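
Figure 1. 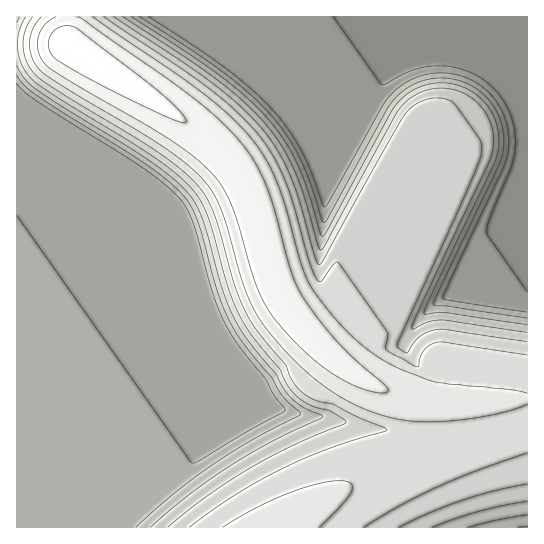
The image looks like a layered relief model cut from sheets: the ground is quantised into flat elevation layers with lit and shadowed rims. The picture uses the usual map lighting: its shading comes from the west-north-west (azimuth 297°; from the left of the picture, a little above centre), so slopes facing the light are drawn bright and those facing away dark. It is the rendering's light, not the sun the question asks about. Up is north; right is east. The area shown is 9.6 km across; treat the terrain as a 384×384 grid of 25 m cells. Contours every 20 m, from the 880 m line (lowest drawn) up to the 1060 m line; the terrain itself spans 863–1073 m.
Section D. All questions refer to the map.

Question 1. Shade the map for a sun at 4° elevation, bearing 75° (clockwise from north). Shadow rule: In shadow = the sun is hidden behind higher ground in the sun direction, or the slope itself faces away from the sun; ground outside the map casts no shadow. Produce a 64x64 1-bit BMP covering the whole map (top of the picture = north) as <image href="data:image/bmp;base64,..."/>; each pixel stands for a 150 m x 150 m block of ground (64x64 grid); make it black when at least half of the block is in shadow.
<image width="64" height="64" href="data:image/bmp;base64,Qk0+AgAAAAAAAD4AAAAoAAAAQAAAAEAAAAABAAEAAAAAAAACAAATCwAAEwsAAAIAAAAAAAAA////AAAAAAAAAAAAAAAAAAAAAAAAAAAAAAAAAAAAAAAAAAAAAAAAAAAAAAAAAAAAAAAAAAAAAAAAAAAAAAAAAAAAAAAAAAAAAAAAAAAAAAAAAAAAAAAAAAAAAAAAAAAAAAAAAAAAAAAAAAAAAAAAAAAAAAMP8AAAAAAAD//gAAAAAAAf/YAAAAAAAD/5AAAAAAAAP/IAAAAAAAB/7AAAAAAAAP/4AAAAAAAB//AAAAAAAAP/4AAAAAAAB//gAEAAAAAP/8AAAAAAAA//gAAAAAAAH/8AAAAAAAAf/wAAAAAAAD/+AAAAAAAAP/4AAAAAAAA//AAAAAAAAH/8AAAAAAAAf/wAAAAAAAB/+AIAAAAAAP/4AgAAAAAA//gDAAAAAAD/+AMAAAAAAf/wA4AAAAAB//ADgAAAAAP/8APAAAAAA//gA8AAAAAH/+AD4AAAAA//4AfgAAAAH//AB/AAAAA//4AH8AAAAH//AAP4AAAB//4AA/gAAAP//AAD/AAAD//4AAH8AAA//+AAAf4AAH//wAAA/gAA//8AAAB/AAD//AAAAD8AAP/4AAAAH4AA/+AAAAAHgAD/wAAAAAOAAP8AAAAAAAAA/gAAAAAAAAD4AAAAAAAAAPgAAAAAAAAA8AAAAAAAAADwAAAAAAAAAPAAAAAAAAAA8AAAAAAAAADgAAAAAAAAAA=="/>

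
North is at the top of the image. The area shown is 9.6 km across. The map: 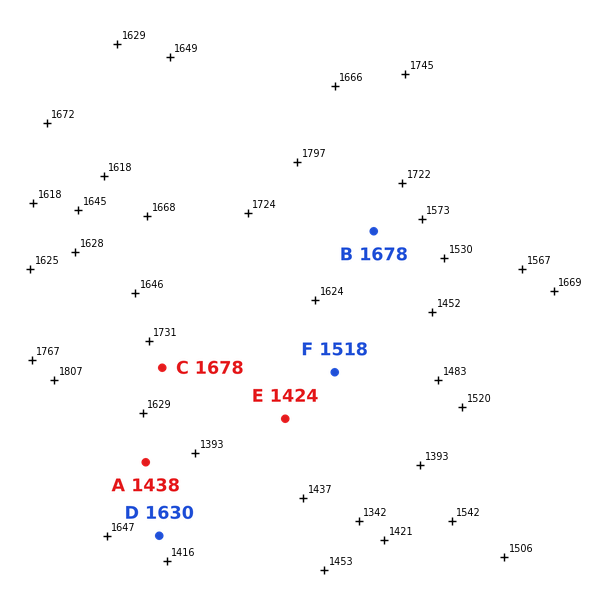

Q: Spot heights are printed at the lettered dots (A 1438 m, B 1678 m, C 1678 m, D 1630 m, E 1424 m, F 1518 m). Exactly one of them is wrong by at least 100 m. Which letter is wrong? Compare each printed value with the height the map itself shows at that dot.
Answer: D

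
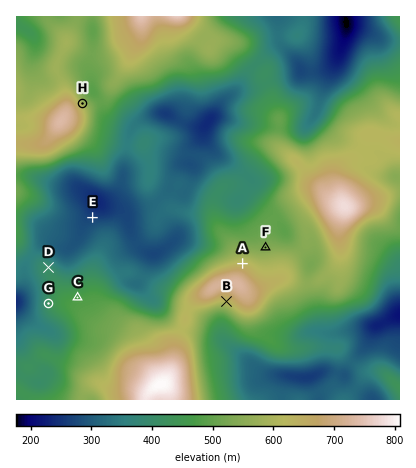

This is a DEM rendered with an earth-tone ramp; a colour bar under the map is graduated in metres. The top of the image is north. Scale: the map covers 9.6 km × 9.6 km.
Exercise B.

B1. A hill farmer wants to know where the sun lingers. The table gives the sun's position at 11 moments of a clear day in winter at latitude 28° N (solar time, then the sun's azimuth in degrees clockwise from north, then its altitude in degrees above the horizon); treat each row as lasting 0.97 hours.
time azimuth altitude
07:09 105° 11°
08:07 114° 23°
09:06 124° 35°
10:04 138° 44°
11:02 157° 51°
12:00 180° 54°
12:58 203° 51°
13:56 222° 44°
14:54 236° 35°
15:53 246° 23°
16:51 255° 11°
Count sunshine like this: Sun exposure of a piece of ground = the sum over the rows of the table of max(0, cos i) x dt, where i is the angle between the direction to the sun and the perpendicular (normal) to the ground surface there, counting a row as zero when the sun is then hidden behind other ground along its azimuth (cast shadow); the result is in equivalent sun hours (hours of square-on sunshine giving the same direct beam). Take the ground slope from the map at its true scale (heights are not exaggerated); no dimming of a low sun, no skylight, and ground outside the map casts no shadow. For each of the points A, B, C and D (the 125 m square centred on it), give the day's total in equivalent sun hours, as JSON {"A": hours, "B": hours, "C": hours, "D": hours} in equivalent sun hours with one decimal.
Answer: {"A": 4.6, "B": 7.0, "C": 5.5, "D": 5.3}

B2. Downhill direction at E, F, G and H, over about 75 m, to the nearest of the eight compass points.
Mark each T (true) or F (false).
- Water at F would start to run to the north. T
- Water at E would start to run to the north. T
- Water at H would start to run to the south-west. F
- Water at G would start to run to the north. F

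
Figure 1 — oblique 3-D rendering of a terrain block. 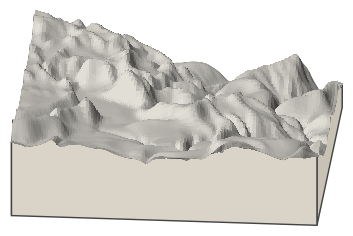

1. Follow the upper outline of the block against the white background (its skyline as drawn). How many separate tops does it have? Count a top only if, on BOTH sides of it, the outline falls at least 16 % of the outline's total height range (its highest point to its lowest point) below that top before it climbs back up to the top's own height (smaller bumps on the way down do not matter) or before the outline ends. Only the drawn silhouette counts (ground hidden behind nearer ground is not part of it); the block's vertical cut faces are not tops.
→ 2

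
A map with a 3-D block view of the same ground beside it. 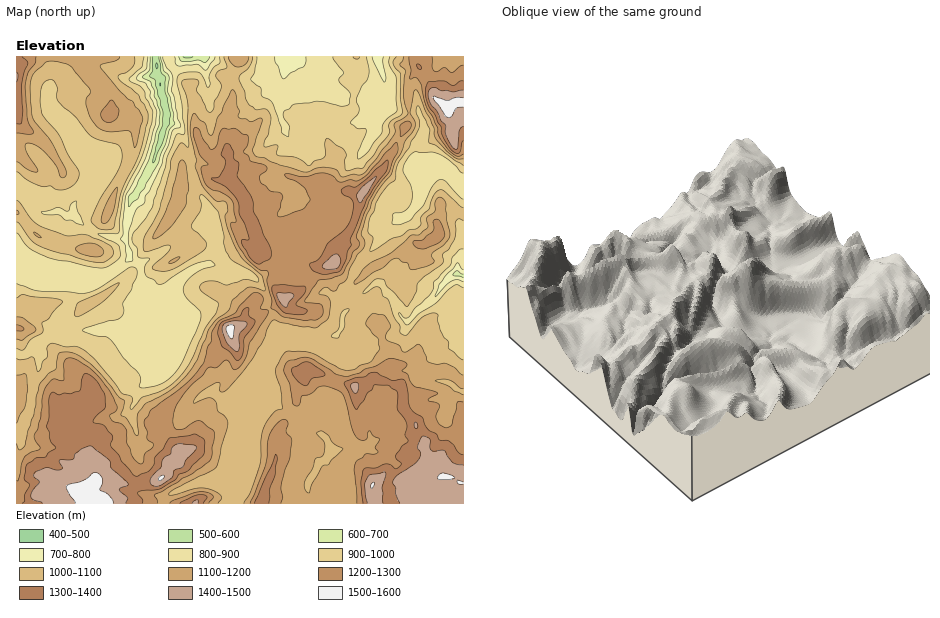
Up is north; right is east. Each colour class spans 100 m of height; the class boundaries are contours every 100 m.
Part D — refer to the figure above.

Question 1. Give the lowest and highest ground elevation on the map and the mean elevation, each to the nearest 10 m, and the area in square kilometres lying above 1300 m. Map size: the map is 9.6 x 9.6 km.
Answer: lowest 490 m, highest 1560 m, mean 1100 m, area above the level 12.6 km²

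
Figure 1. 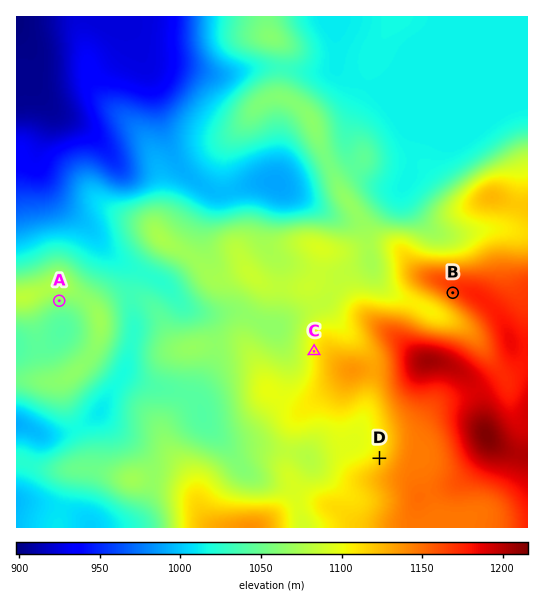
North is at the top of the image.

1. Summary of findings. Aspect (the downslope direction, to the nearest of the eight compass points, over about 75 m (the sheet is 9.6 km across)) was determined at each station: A S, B SW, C W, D NW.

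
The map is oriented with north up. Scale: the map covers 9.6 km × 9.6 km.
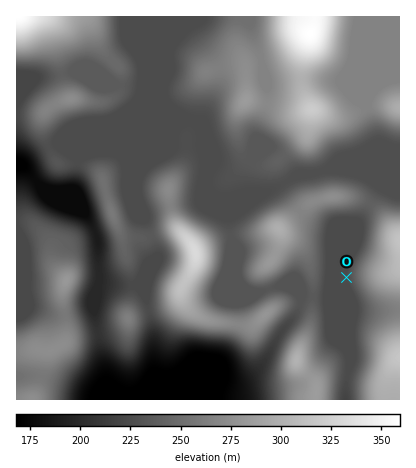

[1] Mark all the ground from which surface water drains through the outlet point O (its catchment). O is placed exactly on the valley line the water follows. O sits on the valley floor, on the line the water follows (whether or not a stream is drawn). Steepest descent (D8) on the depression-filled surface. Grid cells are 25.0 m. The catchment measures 4.199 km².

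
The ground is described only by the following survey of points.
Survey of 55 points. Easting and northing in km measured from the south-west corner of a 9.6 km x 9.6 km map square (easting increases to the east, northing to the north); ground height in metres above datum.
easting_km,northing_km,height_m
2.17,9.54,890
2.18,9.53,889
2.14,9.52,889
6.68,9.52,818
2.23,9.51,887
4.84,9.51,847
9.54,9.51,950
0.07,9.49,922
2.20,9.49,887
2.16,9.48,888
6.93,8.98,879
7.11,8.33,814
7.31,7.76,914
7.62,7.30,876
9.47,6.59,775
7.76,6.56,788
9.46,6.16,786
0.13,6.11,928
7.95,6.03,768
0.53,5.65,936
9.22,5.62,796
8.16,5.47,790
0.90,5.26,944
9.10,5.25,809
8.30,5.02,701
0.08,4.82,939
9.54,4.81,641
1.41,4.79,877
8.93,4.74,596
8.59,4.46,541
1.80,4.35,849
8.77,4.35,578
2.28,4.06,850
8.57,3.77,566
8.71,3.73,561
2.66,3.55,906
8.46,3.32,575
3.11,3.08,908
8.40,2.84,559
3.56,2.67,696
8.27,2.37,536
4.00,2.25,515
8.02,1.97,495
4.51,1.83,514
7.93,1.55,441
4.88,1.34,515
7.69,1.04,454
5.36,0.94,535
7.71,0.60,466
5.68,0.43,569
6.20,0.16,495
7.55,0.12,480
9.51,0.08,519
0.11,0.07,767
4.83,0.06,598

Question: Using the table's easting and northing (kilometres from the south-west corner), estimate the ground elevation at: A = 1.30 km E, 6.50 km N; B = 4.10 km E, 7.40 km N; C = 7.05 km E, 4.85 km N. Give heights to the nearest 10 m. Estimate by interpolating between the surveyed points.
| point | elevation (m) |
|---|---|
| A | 890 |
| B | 850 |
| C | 710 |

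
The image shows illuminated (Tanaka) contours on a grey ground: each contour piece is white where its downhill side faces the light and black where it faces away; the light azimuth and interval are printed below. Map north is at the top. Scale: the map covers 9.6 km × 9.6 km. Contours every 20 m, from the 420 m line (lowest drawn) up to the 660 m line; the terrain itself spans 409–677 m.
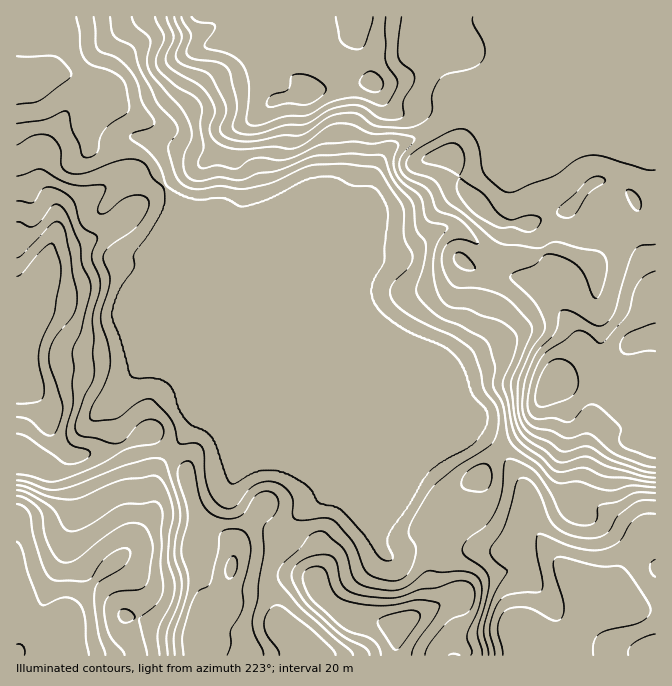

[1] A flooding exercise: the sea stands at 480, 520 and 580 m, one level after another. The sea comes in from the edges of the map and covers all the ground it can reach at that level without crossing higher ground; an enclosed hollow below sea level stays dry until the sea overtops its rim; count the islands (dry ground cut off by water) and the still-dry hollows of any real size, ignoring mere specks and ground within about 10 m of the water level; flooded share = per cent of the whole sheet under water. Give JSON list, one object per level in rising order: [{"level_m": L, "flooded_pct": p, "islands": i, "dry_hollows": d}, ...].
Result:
[{"level_m": 480, "flooded_pct": 11, "islands": 0, "dry_hollows": 0}, {"level_m": 520, "flooded_pct": 45, "islands": 0, "dry_hollows": 0}, {"level_m": 580, "flooded_pct": 69, "islands": 0, "dry_hollows": 0}]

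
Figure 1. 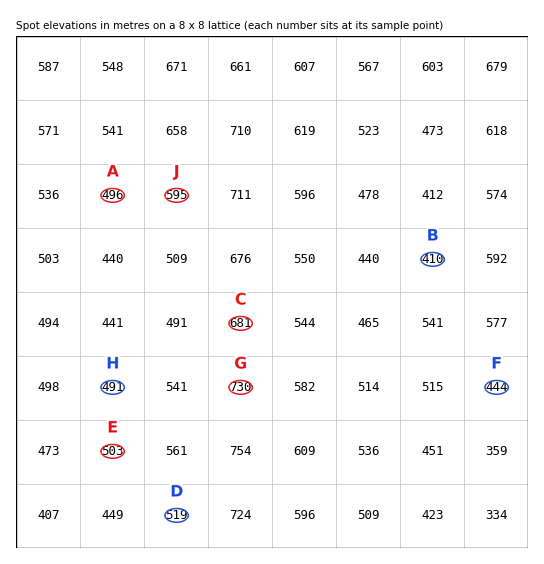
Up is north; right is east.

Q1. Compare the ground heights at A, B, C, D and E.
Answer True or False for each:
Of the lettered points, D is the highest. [False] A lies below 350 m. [False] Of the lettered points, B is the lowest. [True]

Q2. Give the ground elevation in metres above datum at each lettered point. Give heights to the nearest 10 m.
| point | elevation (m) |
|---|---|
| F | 440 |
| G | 730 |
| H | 490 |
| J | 600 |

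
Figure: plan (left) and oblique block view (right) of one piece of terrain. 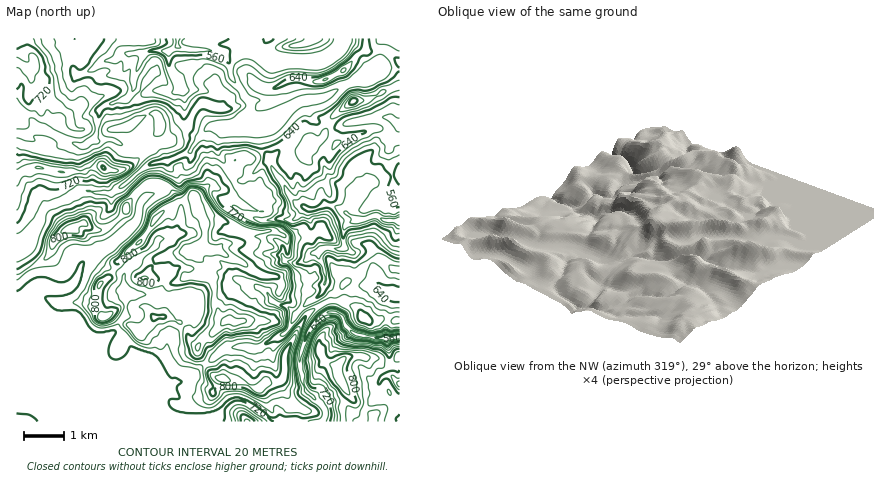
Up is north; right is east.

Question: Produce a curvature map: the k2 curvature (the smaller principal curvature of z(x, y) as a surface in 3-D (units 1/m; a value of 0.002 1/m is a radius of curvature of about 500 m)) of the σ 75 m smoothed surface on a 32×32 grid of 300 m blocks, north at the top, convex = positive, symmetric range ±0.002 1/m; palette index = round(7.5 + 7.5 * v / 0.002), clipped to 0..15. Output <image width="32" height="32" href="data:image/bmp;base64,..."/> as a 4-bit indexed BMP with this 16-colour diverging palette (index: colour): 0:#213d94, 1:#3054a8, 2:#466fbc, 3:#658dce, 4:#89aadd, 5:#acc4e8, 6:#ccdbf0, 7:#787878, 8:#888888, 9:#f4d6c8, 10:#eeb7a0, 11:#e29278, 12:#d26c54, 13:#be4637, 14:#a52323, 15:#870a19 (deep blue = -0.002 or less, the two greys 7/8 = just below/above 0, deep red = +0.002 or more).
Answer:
<image width="32" height="32" href="data:image/bmp;base64,Qk12AgAAAAAAAHYAAAAoAAAAIAAAACAAAAABAAQAAAAAAAACAAATCwAAEwsAABAAAAAAAAAAlD0hAKhUMAC8b0YAzo1lAN2qiQDoxKwA8NvMAHh4eACIiIgAyNb0AKC37gB4kuIAVGzSADdGvgAjI6UAGQqHAHd3d3d3d3d2ZYg1VWNnZ3d3d3d3d3d3dmNARndiZnVnd3d3d3d3d3Z0RpdlJmh2Znd3d3d3d3dliHaGgWaIdlR3d3d3d3d2U2eGdHB3hld3d3d3d3dmd3c1dnSAZ1h4d3d3d3d0ZmaHZDQzYShUZCR3d3dDRodlZnZ3dAYJcAAAd3d1aTZnd3V4iHlDIFCoaHd3ZnZmd3d1d3ZlM1QFiHZ3d2Z2ZlVmZWZnVXZUdmZmd3d1d1V3Z2Z2ZVaFdGhmZnd3dlZVh2Zmdmd3hXOId2hmd3dmdEd3d2Z3dSRUh1d2dWZVZEdkZ4d3ZmZlUiJndnZXZ2dDdVVWRmd1lHeCiHZ2R4hmdDhmd3d0EzVpczUyd1VndFcohnh0NXZkNVV0V3dlRmVXVGaINHeIVXV2d3h2d2REFHdjlmdniCdmdnd4d3h3aHA4ZEV2ZXNnh2Z3d3h2ZnlnMjdXhodVh4Z2Z3ZlVmVmZnd1N2eIZniGh2V3Z3ZVRVZ3iGVmVWZ3h3d2Z3ZniEiIZ3Z2Zmd2aHdVZ3Zmd3ZHd3iGZmZXd2ZndURWZ3d4ZEVndmh4dHdmZViHZmd2aHiEZEVVaFZ3dlQzZYdnh2Z2dXh1eIZYdod4ZEVXeHZmV3dYR3eFeGZVQ1hmZnh2eHZVNTdmVWZmVVU0d2d3Z3eId3djZnd3dmeIVGdm"/>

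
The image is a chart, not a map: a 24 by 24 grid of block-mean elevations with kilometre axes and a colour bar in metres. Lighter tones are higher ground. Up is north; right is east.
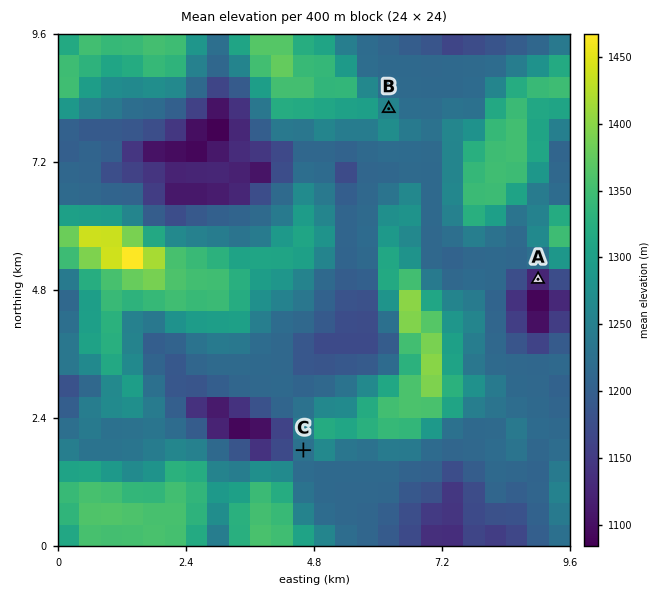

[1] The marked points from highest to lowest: B C A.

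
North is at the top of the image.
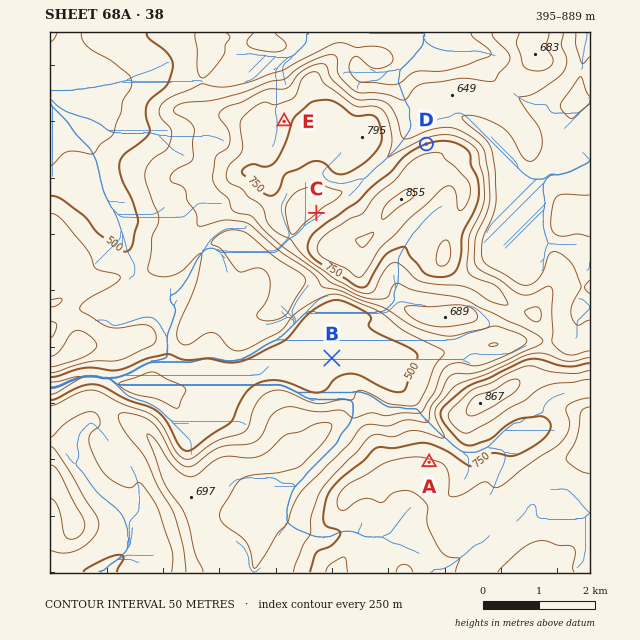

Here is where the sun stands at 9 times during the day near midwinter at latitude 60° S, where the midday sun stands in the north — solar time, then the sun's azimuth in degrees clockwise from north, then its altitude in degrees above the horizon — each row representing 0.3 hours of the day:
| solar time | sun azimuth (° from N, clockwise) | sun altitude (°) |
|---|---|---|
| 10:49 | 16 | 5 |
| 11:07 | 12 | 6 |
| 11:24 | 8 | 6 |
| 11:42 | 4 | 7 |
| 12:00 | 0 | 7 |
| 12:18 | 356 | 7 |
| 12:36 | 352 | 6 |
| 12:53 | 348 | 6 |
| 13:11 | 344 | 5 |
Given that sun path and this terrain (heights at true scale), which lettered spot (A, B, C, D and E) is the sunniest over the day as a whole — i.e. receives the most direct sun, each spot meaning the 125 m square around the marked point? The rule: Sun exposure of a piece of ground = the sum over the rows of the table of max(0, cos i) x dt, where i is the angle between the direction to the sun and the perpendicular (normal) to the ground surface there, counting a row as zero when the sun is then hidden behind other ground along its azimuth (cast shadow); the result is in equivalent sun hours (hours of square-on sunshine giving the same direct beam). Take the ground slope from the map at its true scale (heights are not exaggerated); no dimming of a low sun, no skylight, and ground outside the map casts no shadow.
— D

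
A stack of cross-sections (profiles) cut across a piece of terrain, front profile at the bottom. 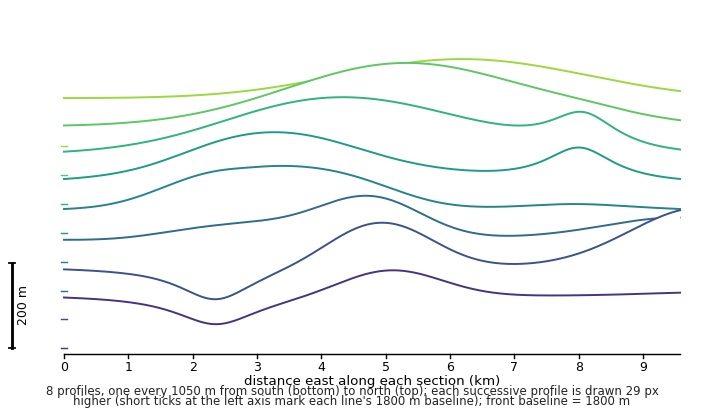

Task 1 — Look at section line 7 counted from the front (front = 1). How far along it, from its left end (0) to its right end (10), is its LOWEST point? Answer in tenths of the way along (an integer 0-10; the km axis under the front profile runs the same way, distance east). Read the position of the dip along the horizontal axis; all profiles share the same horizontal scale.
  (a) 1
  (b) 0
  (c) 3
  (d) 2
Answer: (b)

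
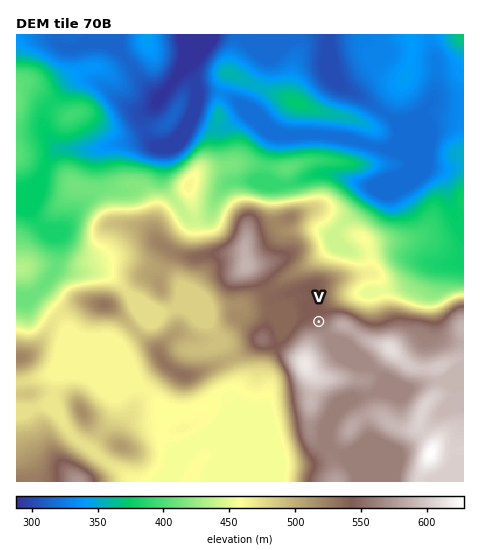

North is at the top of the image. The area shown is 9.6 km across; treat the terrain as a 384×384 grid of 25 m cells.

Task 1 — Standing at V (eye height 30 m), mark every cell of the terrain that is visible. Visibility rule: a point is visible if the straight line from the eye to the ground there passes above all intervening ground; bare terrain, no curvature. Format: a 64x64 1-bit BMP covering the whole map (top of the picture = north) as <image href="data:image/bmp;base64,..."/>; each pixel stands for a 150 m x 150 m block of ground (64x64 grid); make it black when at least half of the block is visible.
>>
<image width="64" height="64" href="data:image/bmp;base64,Qk0+AgAAAAAAAD4AAAAoAAAAQAAAAEAAAAABAAEAAAAAAAACAAATCwAAEwsAAAIAAAAAAAAA////AAAAAAAA/gAAAAAAwAH4AAAAAADAAeAgAAAAAECDwGAAAAAAYMeA8AAAAABw7wPwAAAAADAcD/gAAAAAGAA//AAAAAGAAD/+AAAAB8AAYH4AAAAfwABgAwAAAB/AAEAAAAAAC+DAAABAAAAD8AAAAGAAAAcAAAAA4AAAQADAAAHgAB/wAOAABwAAH/AA8AAEAAB/+AD4AAwAAP/4AP4ADgAf//gA/wAPAB7//AAPAEOAH/wAAAQAwYAf/gAAAA/hgR/8AAAAD/sDH/wAAAAP5wMf+AAAAA8PA//8AAAABA8D//8AAAAADgP8P/gAAAA8Af4B+AAAABwAfwBwAAAAEAB/gHA/AAAAAGOAcD8AAAAAYMBwfwAAAABgAOf/AAAAAGAAwf8AAAAAYYAA/wAAAAAjwAD/AAAAAAD4AH8AAAAAABwAfwAAAAAAAAA/AAAAAAAAAD8AAAAAAAAAHwAAAAAAAAAfAAAAAAAAAB8AAAAAAAAAHwAAAAAAAAAfAAAAAAAAAD8AAAAAAAAAPwAAAAAAAB//AAAAAAAAf/8AAAAAAADH/wAAAAAAAAf/AAAAAAAAD/8AAAAAAAAf/wAAAAAAAD//AAAAAAAAP/8AAAAAAAB//wAAAAAAAP//AAAAAAAB//8AAAAAAAH//wAAAAAAAf//AAAAAAAD//8AAAAAAAP//w=="/>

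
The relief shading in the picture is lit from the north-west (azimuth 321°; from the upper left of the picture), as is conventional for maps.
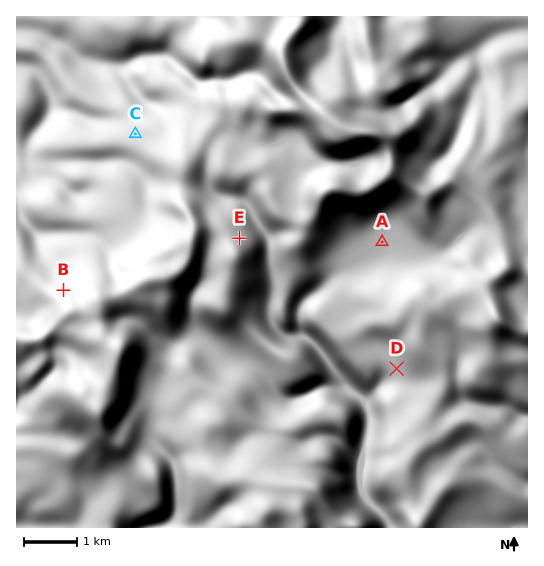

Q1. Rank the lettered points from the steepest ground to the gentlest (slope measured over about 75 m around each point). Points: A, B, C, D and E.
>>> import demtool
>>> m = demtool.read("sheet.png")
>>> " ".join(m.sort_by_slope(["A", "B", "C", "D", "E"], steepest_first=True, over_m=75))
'B E D C A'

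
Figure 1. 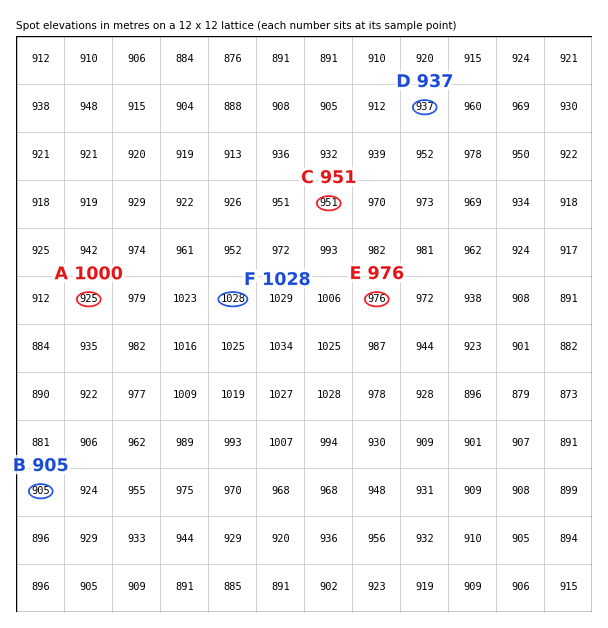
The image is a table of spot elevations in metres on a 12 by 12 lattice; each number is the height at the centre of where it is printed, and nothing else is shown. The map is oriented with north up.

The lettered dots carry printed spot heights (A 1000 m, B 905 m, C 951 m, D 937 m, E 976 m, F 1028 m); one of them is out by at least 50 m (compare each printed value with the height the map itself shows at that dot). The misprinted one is A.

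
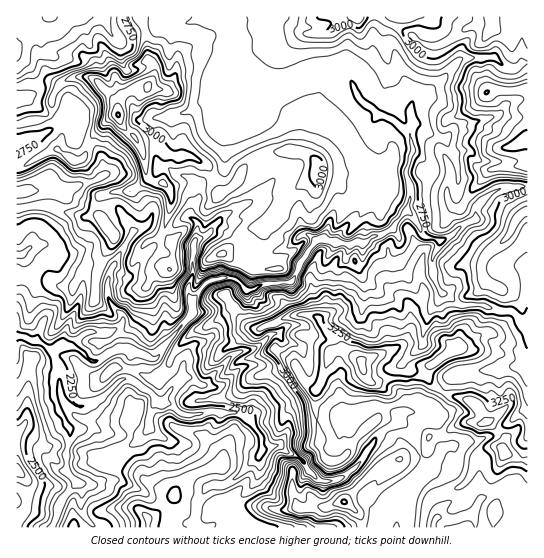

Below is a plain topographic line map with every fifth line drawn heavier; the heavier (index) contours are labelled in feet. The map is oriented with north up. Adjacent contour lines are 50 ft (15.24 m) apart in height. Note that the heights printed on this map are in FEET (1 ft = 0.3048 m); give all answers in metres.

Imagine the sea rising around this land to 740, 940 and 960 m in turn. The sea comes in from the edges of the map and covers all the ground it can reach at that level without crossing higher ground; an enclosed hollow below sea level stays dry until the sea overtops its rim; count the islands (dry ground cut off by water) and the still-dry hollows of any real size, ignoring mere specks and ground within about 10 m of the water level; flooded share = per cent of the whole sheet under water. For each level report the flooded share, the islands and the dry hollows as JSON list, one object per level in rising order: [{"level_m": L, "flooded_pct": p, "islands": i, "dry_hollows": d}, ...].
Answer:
[{"level_m": 740, "flooded_pct": 8, "islands": 0, "dry_hollows": 0}, {"level_m": 940, "flooded_pct": 81, "islands": 1, "dry_hollows": 0}, {"level_m": 960, "flooded_pct": 89, "islands": 2, "dry_hollows": 0}]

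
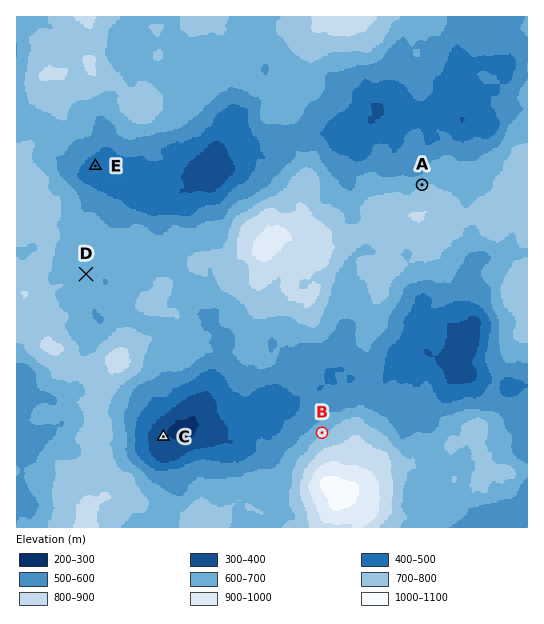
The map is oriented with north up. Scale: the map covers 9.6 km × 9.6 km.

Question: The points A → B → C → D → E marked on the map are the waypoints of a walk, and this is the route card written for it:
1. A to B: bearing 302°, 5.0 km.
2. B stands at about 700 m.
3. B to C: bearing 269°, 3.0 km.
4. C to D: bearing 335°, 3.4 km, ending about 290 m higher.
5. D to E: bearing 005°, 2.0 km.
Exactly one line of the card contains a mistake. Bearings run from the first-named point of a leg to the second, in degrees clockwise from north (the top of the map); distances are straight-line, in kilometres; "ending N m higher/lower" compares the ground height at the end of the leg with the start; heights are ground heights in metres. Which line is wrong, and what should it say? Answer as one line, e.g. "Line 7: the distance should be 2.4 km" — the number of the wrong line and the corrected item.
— Line 1: the bearing should be 202°.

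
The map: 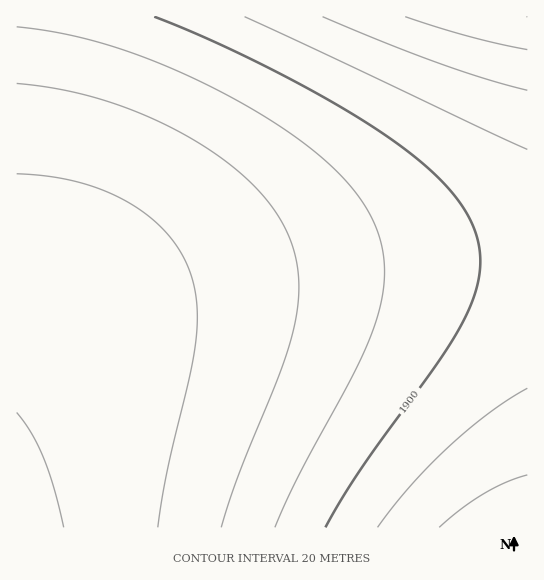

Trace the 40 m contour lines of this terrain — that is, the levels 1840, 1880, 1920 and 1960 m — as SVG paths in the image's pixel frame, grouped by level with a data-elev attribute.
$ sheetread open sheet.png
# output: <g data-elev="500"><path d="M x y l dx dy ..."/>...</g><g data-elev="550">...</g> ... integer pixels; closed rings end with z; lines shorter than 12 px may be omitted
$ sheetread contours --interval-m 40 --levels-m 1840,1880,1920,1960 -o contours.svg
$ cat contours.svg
<g data-elev="1840"><path d="M17 174l30 2 28 5 27 9 23 11 21 13 19 17 14 18 10 19 5 17 3 17 0 19-1 21-7 36-22 95-9 54"/></g><g data-elev="1880"><path d="M17 27l50 8 52 14 55 20 56 28 49 29 42 31 29 29 12 15 9 16 9 24 4 24-1 26-6 28-20 47-57 107-25 54"/></g><g data-elev="1920"><path d="M527 388l-38 25-40 34-39 39-32 41"/><path d="M245 17l282 132"/></g><g data-elev="1960"><path d="M405 17l64 19 58 14"/></g>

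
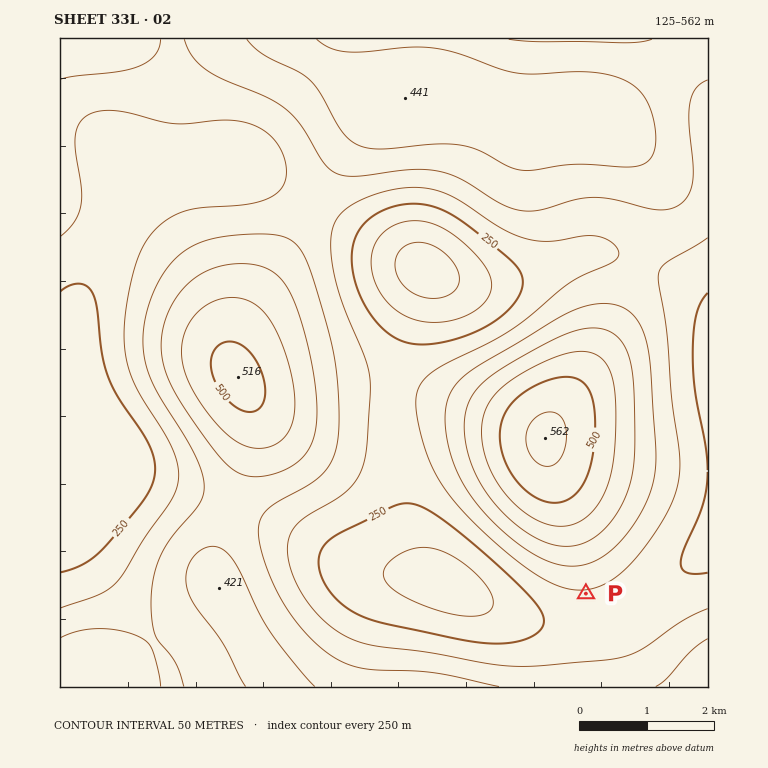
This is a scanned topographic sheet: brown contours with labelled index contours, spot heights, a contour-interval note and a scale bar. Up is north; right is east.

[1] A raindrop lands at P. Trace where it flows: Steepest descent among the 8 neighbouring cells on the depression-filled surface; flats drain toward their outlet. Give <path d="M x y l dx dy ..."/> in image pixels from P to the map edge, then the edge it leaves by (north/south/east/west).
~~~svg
<path d="M586 594l0 25 2 0 1 2 4 0 1 1 11 0 1-1 4 0 1-2 4 0 5-3 5-2 8-7 2 0 5-5 2 0 23-22 2 0 9-8 1 0 5-5 2 0 24-21"/>
exit: east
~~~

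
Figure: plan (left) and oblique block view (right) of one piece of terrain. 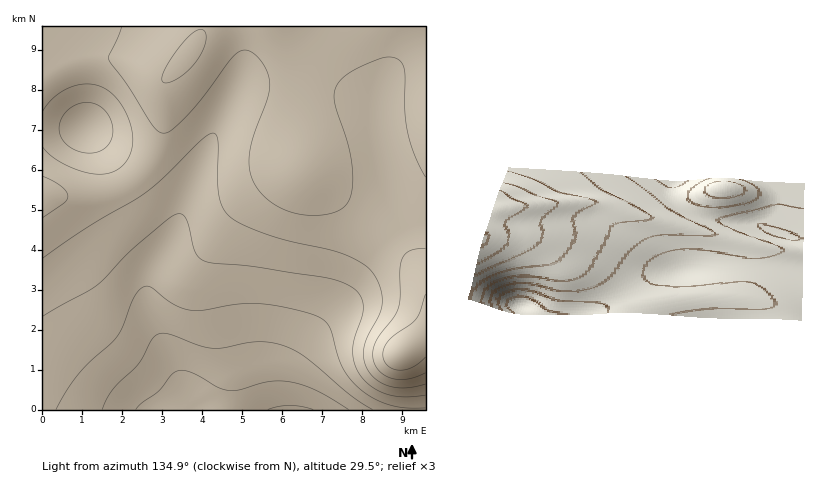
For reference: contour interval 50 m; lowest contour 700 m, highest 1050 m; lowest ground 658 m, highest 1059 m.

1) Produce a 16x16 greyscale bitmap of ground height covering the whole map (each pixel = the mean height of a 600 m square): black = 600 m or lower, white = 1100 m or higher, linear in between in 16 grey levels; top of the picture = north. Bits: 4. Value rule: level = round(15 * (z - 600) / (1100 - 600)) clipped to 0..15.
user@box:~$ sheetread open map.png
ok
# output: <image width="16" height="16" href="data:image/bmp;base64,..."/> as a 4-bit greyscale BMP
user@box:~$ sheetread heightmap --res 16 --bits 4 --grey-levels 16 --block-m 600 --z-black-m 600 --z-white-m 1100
<image width="16" height="16" href="data:image/bmp;base64,Qk32AAAAAAAAAHYAAAAoAAAAEAAAABAAAAABAAQAAAAAAIAAAAATCwAAEwsAABAAAAAAAAAAAAAAABEREQAiIiIAMzMzAERERABVVVUAZmZmAHd3dwCIiIgAmZmZAKqqqgC7u7sAzMzMAN3d3QDu7u4A////AJmrzNzN3LqImaq8y7zLl0SJmru7u6qWMoiJqqqqqYdDeImZmZmZh1N3eJiIiIh2VGd3iHd3dmZUVmd4d2ZVVVVFZnd2VURFVVVmZnZUNEVVZ3ZWZlQ0RVV4hlVmVERFVHiGRFZURFVUVmUzRVVEVVRVVDM0VEREVFVUQzRERERE"/>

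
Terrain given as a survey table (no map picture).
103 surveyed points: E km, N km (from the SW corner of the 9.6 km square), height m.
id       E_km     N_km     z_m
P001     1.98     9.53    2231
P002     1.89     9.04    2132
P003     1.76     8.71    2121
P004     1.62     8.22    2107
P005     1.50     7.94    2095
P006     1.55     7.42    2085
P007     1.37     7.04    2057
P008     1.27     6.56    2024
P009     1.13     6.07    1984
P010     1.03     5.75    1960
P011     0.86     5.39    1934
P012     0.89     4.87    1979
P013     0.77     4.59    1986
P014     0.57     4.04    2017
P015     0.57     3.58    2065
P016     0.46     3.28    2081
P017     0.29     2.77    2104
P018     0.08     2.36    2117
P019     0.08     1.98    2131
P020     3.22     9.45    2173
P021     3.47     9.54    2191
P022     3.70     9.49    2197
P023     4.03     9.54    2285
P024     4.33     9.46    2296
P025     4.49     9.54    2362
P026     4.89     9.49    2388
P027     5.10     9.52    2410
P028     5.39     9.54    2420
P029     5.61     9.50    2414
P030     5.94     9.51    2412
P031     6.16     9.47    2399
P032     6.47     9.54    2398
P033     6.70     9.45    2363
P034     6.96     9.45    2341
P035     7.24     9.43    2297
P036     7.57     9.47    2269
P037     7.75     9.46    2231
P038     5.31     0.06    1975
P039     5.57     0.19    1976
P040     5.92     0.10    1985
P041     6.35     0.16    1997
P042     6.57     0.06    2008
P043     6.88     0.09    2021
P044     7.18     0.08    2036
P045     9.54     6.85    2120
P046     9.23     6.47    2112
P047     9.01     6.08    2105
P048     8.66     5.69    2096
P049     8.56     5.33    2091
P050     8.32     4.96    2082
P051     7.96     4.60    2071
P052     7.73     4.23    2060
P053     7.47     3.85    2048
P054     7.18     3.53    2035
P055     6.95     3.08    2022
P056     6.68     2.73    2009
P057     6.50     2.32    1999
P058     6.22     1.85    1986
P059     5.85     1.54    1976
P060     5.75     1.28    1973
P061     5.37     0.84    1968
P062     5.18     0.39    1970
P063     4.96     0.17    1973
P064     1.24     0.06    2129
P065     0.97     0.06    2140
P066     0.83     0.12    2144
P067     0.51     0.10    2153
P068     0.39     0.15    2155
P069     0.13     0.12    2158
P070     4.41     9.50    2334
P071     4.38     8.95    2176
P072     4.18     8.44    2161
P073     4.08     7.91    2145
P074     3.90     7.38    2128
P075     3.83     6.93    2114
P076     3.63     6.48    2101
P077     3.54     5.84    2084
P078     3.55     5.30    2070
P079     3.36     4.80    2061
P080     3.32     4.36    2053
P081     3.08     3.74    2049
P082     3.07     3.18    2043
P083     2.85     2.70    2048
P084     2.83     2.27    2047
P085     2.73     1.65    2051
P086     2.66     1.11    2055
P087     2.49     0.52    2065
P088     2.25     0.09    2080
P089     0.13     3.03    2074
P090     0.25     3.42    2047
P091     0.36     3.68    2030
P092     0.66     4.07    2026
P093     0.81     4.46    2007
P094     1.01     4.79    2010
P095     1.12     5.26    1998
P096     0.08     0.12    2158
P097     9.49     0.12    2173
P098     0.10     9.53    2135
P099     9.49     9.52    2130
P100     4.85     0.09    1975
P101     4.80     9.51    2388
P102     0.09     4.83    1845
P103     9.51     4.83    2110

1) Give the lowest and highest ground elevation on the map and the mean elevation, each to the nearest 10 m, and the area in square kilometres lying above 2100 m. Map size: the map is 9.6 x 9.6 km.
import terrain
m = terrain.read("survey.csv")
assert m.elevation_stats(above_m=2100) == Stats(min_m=1840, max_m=2430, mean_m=2070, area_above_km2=34.8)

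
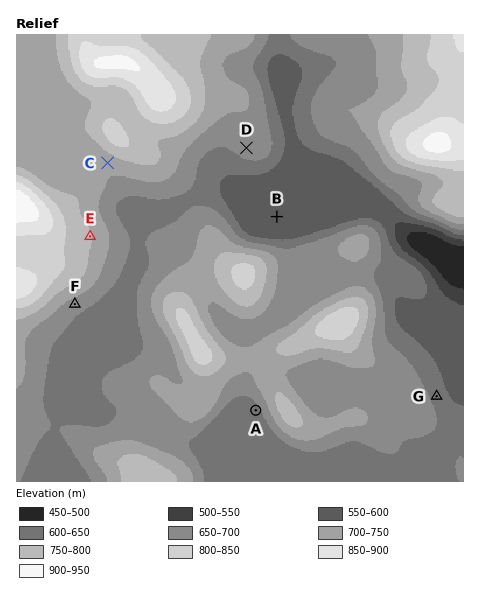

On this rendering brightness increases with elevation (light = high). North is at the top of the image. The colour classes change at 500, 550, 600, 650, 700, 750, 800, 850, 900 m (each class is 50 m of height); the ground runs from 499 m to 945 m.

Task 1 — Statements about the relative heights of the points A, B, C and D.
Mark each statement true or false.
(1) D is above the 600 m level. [true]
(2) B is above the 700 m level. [false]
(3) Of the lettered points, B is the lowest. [true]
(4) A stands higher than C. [false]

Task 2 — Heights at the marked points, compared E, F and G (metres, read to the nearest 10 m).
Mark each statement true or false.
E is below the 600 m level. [false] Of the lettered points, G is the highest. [false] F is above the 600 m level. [true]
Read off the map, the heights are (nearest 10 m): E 750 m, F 680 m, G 630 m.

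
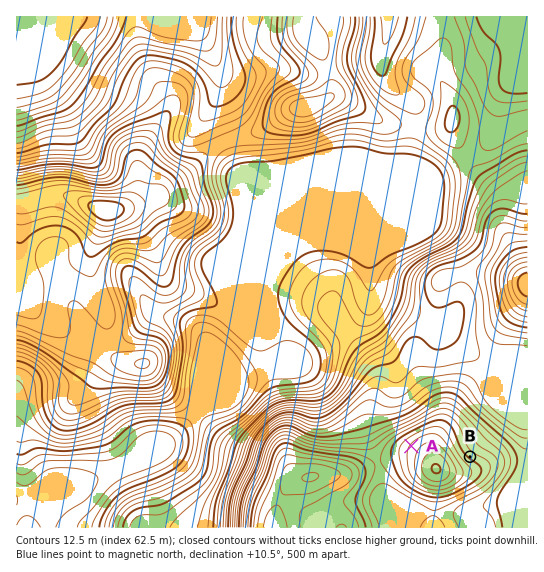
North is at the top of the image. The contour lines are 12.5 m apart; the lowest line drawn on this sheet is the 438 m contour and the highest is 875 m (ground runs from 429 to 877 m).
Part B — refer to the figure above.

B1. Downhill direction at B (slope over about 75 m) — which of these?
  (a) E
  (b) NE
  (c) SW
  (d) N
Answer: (b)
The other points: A NW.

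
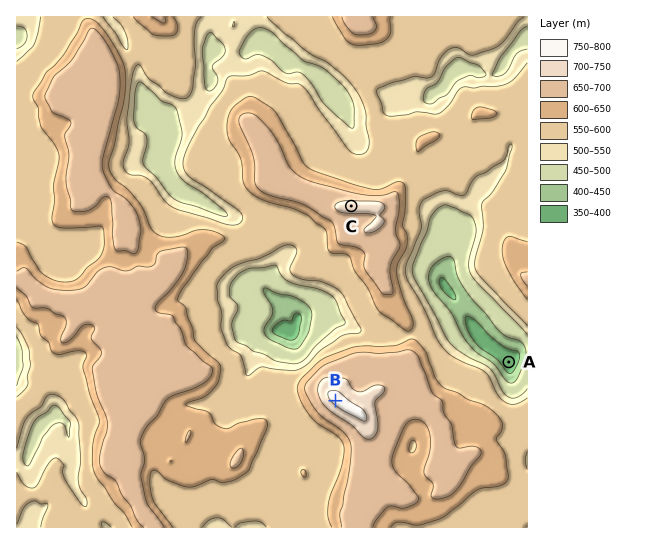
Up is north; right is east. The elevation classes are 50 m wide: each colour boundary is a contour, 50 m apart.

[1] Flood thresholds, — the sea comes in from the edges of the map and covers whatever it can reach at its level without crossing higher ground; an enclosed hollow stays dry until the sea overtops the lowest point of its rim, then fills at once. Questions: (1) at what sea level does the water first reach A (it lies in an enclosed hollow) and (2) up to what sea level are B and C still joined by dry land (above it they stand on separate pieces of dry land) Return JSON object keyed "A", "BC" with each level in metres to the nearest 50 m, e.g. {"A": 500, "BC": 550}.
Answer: {"A": 450, "BC": 600}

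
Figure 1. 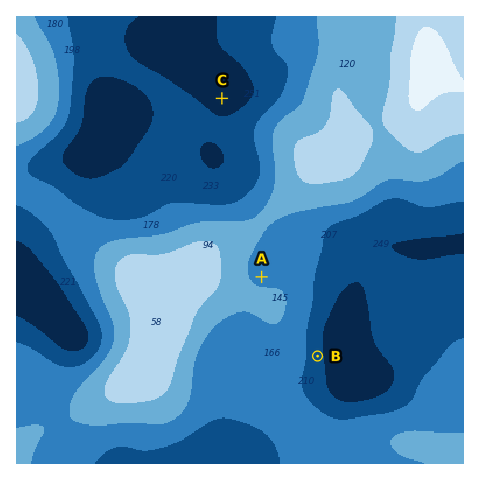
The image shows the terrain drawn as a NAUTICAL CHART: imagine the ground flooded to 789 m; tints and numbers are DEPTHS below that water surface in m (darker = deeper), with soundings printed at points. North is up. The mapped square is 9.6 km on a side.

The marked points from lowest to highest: C B A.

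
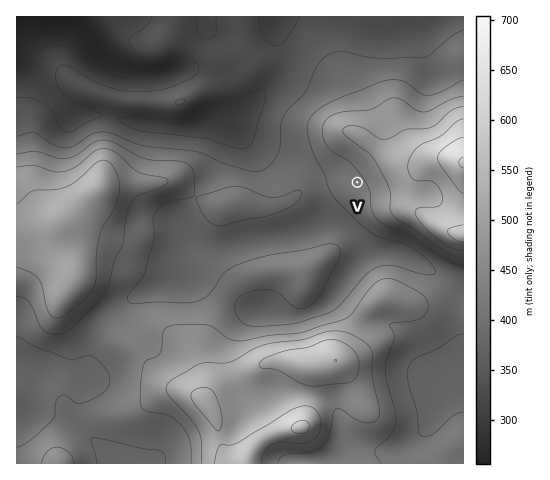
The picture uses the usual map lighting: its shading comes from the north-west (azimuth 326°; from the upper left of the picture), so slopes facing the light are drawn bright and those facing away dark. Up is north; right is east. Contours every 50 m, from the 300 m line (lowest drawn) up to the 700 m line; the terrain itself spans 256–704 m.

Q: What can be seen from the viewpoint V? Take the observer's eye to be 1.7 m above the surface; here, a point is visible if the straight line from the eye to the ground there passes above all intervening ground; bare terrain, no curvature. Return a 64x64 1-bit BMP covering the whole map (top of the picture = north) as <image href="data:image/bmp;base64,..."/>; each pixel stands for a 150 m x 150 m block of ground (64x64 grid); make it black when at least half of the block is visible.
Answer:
<image width="64" height="64" href="data:image/bmp;base64,Qk0+AgAAAAAAAD4AAAAoAAAAQAAAAEAAAAABAAEAAAAAAAACAAATCwAAEwsAAAIAAAAAAAAA////AAAAAAAAAAAAAAAAAAAAAAAAAAAAAAAAAAAAAAAAAAAAAAAAAAAAAAAAAAAAAAAAAAAAAAAAAAAAAAAAAAAAAAgAAAAAAAAACAAAAAAAAAAcAAAAAAAAAHwAAAAAAAAB/AAAAAAAAAP+AAAAAAAAAP4AAAAAAAAAf4BAAAAAAAB////AAAAAAH///+AAAAAA////4AABwYH/H//AAAHjh/4A/8AAAff//AA/gAAB///8AB+AAAH///gAD8AAAP//+AAP8AAA//4AAAf/AAD//AAAB/4AAP/8AAAz/AAA//4PwPIAAAD//h//+gAAAP/////+AAAA//////4AAAD/+B///gAAAP/wB//4AAAB//AH/+AAAAH/4Af/wAAAAf/gB//AAAAAf/AH/+A+AAAP/AP/4H4AAA//w//g/gAAD//j/+H+AAAP//vx4fwAAA///8HD/AAAD+P/AYf4AAAH4/4AD+AAAAfj/AAHwAAAB//4AAeAAAAH//gAAwAAAAf/4AAAAAAAB//gAAAAADgP/+AAAAAAf///4AAAAAB///PwAAAAAHx+APAAAAAAAHgAcAAAAAAA8AAAAAAAAADAAAAAAAAAAYAAAAAAAAAAABwAAAAAAAAAfAAAAAAAAAAcAAAAAAAAAAQAAAAAAAAAAAAAAAAAAAAAAAAAAAAAAAAAAAAAAA=="/>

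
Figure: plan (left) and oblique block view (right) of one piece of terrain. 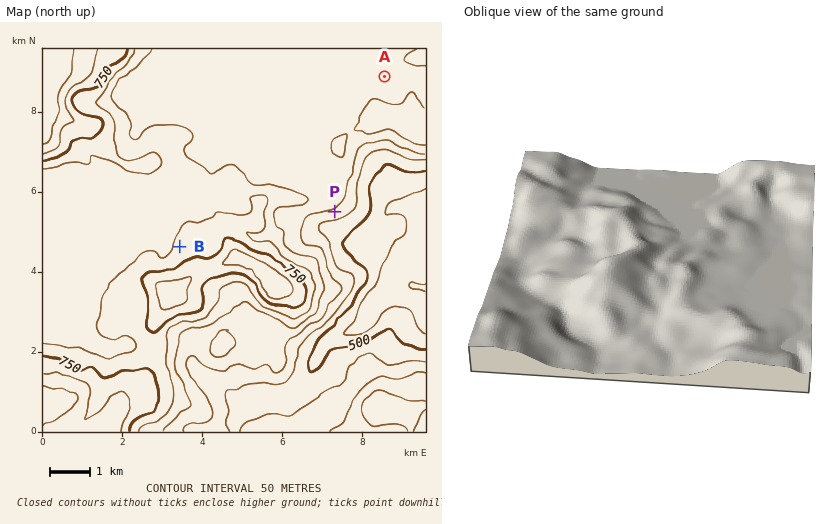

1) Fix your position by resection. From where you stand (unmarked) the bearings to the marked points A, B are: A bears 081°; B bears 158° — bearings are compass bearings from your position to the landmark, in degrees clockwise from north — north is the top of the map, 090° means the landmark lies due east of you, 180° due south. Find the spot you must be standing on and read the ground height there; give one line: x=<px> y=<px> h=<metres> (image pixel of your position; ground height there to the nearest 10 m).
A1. x=127 y=117 h=650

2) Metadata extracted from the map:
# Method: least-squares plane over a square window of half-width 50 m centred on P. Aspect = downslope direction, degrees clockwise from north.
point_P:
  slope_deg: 10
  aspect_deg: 153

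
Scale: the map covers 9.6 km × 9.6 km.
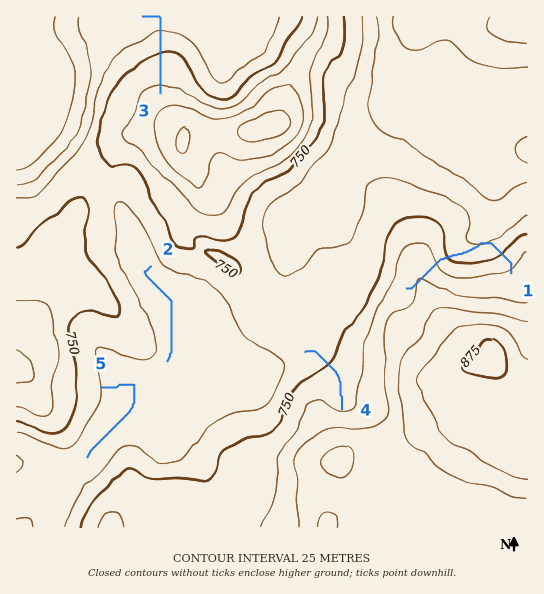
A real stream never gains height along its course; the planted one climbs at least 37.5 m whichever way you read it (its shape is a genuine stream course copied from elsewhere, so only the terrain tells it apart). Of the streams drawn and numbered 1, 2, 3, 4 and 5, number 1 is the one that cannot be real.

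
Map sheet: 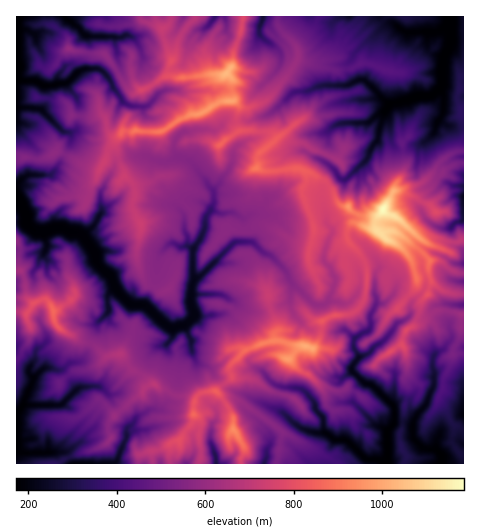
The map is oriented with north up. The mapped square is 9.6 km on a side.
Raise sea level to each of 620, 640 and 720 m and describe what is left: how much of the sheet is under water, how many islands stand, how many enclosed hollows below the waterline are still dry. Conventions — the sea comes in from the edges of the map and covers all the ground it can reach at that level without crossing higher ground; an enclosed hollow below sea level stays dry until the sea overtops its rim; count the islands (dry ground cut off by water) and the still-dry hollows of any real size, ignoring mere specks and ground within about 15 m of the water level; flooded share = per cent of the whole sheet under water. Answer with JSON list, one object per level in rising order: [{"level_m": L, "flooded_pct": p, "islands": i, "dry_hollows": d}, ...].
[{"level_m": 620, "flooded_pct": 68, "islands": 2, "dry_hollows": 0}, {"level_m": 640, "flooded_pct": 72, "islands": 2, "dry_hollows": 0}, {"level_m": 720, "flooded_pct": 84, "islands": 2, "dry_hollows": 0}]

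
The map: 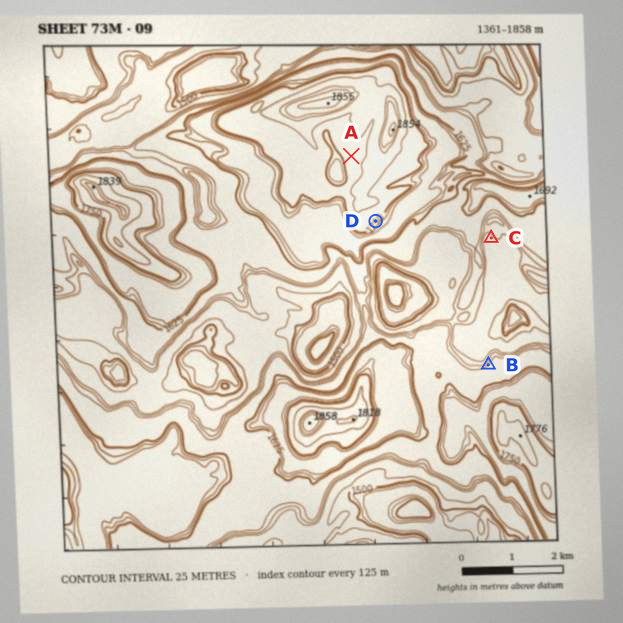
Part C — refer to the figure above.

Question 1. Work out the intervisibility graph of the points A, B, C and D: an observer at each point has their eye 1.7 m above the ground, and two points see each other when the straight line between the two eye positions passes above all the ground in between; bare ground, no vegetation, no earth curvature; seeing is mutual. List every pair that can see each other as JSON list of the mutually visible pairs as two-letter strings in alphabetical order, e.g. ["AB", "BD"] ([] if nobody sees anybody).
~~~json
["BC", "BD"]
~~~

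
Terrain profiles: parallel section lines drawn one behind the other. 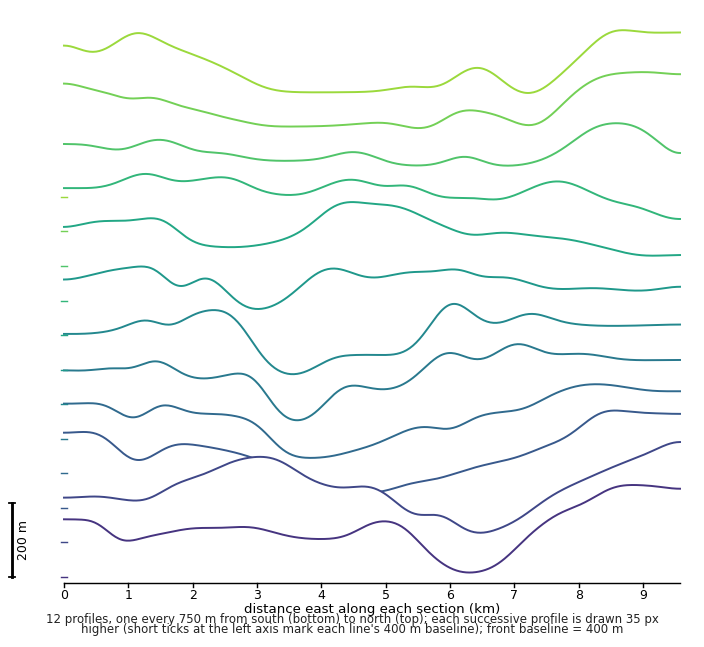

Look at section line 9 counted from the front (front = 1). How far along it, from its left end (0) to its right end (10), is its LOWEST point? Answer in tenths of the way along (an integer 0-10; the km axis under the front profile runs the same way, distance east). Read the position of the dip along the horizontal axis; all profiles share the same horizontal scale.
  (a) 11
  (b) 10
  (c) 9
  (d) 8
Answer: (b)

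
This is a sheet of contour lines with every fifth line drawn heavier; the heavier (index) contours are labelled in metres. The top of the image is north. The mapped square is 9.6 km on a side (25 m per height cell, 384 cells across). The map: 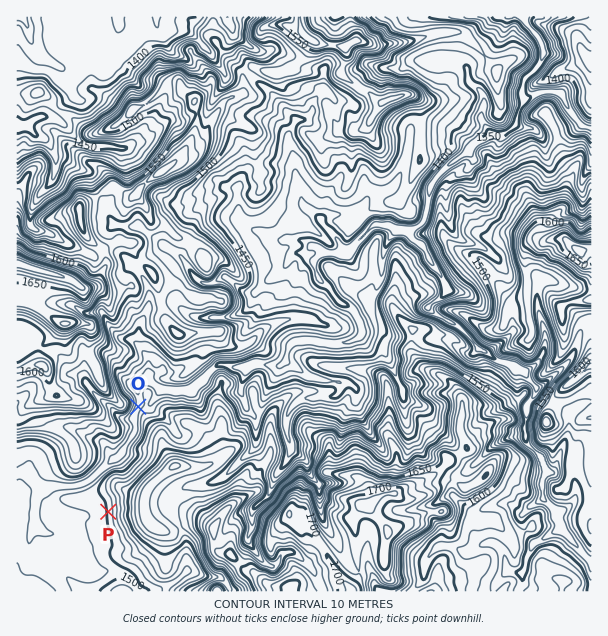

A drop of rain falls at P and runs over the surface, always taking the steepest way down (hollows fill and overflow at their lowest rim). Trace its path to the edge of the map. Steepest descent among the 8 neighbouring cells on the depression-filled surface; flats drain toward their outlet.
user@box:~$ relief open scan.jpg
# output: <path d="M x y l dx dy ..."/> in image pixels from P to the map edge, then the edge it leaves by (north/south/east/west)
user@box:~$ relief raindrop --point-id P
<path d="M108 512l-13 0-3 3-15 0-2 1-6 0-16 17-9 0-3-3-3 0 0-2-3-3 0-15 1-1 2-9 13-14 24 0 2-1 4 0 6-3 3-3 2 0 13-14 6-3 0-1 15-15 0-2 9-12 0-21 3-3 0-3 2-1 0-6-2-2-1-9 4-4 11 0 3 3 6 1 1 2 24 0 2-2 3 0 6-6 3 0 18-16 9 0 6 3 12 0 3-3 33 0 6-6 0-6 1-2 2-6 6-4 21 0 1 1 8 0 1 2 15 0 2-2 6 0 9-4 3-3 0-8-8-16-4-5-6-1-12-12-2-5-4-4-5-2 0-3-6-9-1-9 6-6 0-1 19 0 6-5 6-1 23-23 7 0 2 2 6 0 1 1 24 0 6-3 3-3 2-6 1-1 2-15 1-2 0-10 3-3 3-6 17-17 1 0 5-4 6-3 15-15 4-2 8-6 13 0 3-1 11-11 0-6 6-12 0-21 1-3 11-9 0-1 6-8 0-13-2-2 0-3-6-7-1-5-6-6-2-3 0-4"/>
exit: north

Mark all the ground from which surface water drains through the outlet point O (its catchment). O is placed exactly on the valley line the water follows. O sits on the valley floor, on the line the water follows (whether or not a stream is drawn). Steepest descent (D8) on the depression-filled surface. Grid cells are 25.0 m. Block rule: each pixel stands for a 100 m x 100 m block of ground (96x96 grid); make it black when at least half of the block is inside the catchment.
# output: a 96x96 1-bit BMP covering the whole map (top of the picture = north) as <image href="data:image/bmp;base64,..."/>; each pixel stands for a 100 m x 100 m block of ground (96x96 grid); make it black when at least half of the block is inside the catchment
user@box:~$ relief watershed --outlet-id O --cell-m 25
<image width="96" height="96" href="data:image/bmp;base64,Qk2+BAAAAAAAAD4AAAAoAAAAYAAAAGAAAAABAAEAAAAAAIAEAAATCwAAEwsAAAIAAAAAAAAA////AAAAAAD///////wAAAAAAAD//////8AAAAAAAAD//////wAAAAAAAAD//////gAAAAAAAAD/////+AAAAAAAAAD/////+AAAAAAAAAD/////4AAAAAAAAAD/////gAAAAAAAAAD/////gAAAAAAAAAD/////gAAAAAAAAAD///8fgAAAAAAAAAD///wAAAAAAAAAAAD///wAAAAAAAAAAAD///gAAAAAAAAAAAD///gAAAAAAAAAAAD///gAAAAAAAAAAAD///wAAAAAAAAAAAD///wAAAAAAAAAAAD///4AAAAAAAAAAAD///8AAAAAAAAAAAD////AAAAAAAAAAAD////AAAAAAAAAAAD////AAAAAAAAAAAD///+AAAAAAAAAAAD///+AAAAAAAAAAAD///8AAAAAAAAAAAD///8AAAAAAAAAAAD///4AAAAAAAAAAAD///wAAAAAAAAAAAD///wAAAAAAAAAAAD///gAAAAAAAAAAAD//4AAAAAAAAAAAAD//wAAAAAAAAAAAAD//gAAAAAAAAAAAAD//AAAAAAAAAAAAAD//AAAAAAAAAAAAAD//AAAAAAAAAAAAAA/+AAAAAAAAAAAAAAP+AAAAAAAAAAAAAAP8AAAAAAAAAAAAAAP8AAAAAAAAAAAAAAH8AAAAAAAAAAAAAAD8AAAAAAAAAAAAAAB8AAAAAAAAAAAAAAA8AAAAAAAAAAAAAAAAAAAAAAAAAAAAAAAAAAAAAAAAAAAAAAAAAAAAAAAAAAAAAAAAAAAAAAAAAAAAAAAAAAAAAAAAAAAAAAAAAAAAAAAAAAAAAAAAAAAAAAAAAAAAAAAAAAAAAAAAAAAAAAAAAAAAAAAAAAAAAAAAAAAAAAAAAAAAAAAAAAAAAAAAAAAAAAAAAAAAAAAAAAAAAAAAAAAAAAAAAAAAAAAAAAAAAAAAAAAAAAAAAAAAAAAAAAAAAAAAAAAAAAAAAAAAAAAAAAAAAAAAAAAAAAAAAAAAAAAAAAAAAAAAAAAAAAAAAAAAAAAAAAAAAAAAAAAAAAAAAAAAAAAAAAAAAAAAAAAAAAAAAAAAAAAAAAAAAAAAAAAAAAAAAAAAAAAAAAAAAAAAAAAAAAAAAAAAAAAAAAAAAAAAAAAAAAAAAAAAAAAAAAAAAAAAAAAAAAAAAAAAAAAAAAAAAAAAAAAAAAAAAAAAAAAAAAAAAAAAAAAAAAAAAAAAAAAAAAAAAAAAAAAAAAAAAAAAAAAAAAAAAAAAAAAAAAAAAAAAAAAAAAAAAAAAAAAAAAAAAAAAAAAAAAAAAAAAAAAAAAAAAAAAAAAAAAAAAAAAAAAAAAAAAAAAAAAAAAAAAAAAAAAAAAAAAAAAAAAAAAAAAAAAAAAAAAAAAAAAAAAAAAAAAAAAAAAAAAAAAAAAAAAAAAAAAAAAAAAAAAAAAAAAAAAAAAAAAAAAAAAAAAAAAAAAAAAAAAAAAAAAAAAAAAAAAAAAAAAAAAAAAAAAAAAAAAAAAAAAAAAAAAAAAAAAAAAAAAAAAAAAAAAAAAAAAA="/>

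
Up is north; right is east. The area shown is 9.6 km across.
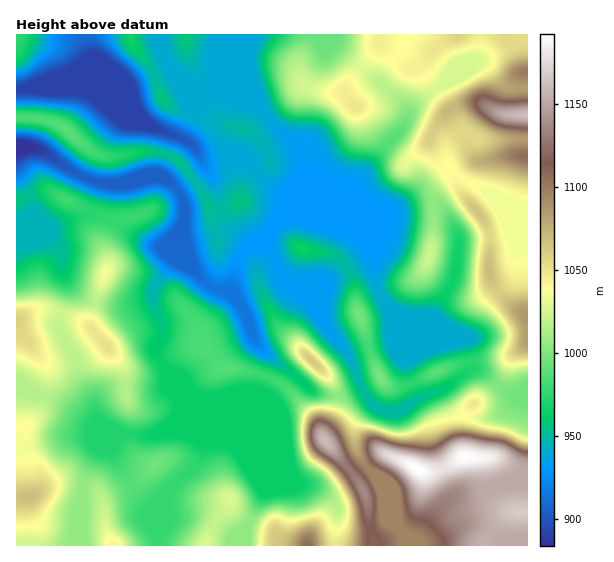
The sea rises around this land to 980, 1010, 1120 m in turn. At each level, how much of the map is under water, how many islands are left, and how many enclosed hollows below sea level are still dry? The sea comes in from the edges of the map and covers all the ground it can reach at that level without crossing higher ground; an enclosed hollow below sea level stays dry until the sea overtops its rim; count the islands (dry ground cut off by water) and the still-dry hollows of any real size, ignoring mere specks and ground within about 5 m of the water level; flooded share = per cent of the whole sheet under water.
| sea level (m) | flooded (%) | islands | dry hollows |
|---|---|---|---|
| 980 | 50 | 3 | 0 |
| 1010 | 65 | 2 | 0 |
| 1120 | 94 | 1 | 0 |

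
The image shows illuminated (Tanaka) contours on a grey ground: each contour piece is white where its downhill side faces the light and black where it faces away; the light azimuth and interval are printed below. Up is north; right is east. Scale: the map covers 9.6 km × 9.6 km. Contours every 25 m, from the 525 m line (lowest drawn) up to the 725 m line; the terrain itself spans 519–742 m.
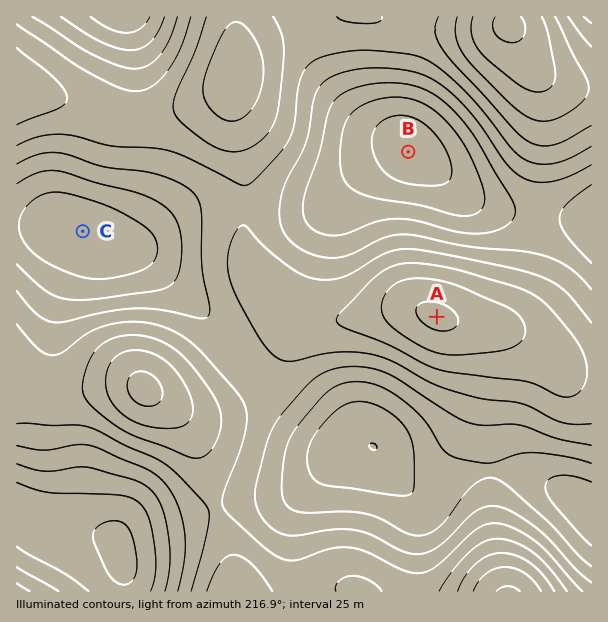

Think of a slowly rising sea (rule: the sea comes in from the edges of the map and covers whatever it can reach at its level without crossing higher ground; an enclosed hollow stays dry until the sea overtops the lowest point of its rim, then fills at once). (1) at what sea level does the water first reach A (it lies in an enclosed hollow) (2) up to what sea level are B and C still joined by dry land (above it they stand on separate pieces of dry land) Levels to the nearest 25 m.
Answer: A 600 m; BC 625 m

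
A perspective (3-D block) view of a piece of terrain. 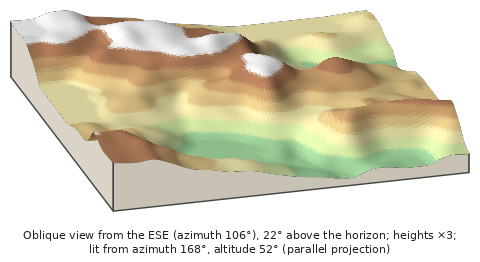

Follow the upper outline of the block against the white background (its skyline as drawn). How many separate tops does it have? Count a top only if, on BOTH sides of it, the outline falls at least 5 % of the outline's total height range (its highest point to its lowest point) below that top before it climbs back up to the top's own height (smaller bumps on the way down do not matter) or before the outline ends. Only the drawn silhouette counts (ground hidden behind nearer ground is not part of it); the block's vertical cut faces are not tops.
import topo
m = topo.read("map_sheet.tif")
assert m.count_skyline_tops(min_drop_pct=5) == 2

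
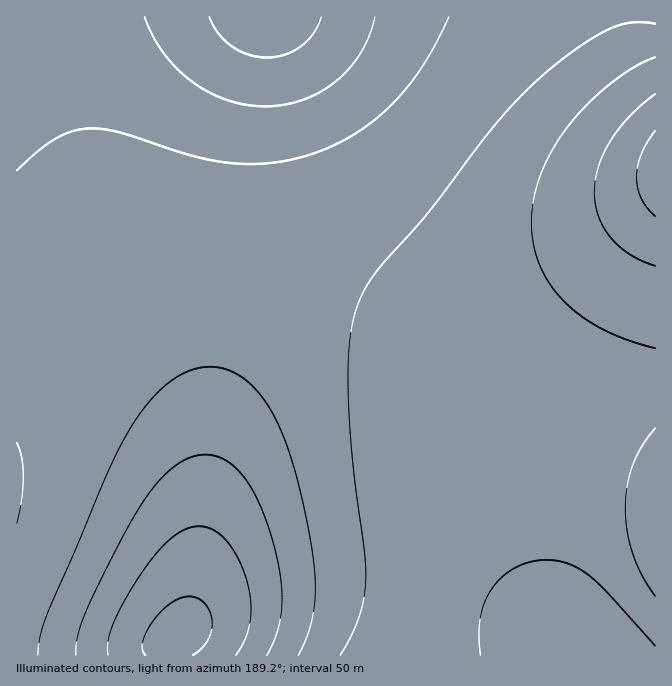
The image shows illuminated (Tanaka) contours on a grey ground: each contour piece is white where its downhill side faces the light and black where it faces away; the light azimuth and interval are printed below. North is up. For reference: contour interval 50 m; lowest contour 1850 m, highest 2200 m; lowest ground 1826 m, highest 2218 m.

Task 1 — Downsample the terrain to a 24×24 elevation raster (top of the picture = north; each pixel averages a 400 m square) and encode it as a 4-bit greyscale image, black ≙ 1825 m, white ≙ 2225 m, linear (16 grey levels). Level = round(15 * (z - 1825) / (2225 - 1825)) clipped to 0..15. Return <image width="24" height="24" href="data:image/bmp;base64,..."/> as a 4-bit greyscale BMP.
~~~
<image width="24" height="24" href="data:image/bmp;base64,Qk2WAQAAAAAAAHYAAAAoAAAAGAAAABgAAAABAAQAAAAAACABAAATCwAAEwsAABAAAAAAAAAAAAAAABEREQAiIiIAMzMzAERERABVVVUAZmZmAHd3dwCIiIgAmZmZAKqqqgC7u7sAzMzMAN3d3QDu7u4A////AIm87+7LmHZmZ3iIh4ms3u7bmHZmZ3eIdnirze3LmHZmZnd3ZXiazd3LmHZmZmd2ZHiavMzKmHZmZmZmVHeJq8y6mHZmZmZlVHeJqruqmHZmZmZVVHeImqqph3ZmZlVVVXd4maqZh3ZmZVVVVXd4iZmYh3ZmZlVVVXd4iJmIh3ZmZlVVVXd3iIiId3ZmZlVVVXd3iIiId3ZmZlVVRHd3eIiHd3ZmZlVURId3eIh3d3dmZlVEM4iIiIiHd3d2ZlVDMoiIiIiId3d3ZlVDIYiIiIiIiHd3ZlVDIYiIiIiIiIh3dmVDIZiIiZmZmYiHd2VUMZmZmZqqqpmId3ZUQ5mZmqu7u6mYh3dlVJmZqrzMy7qYiHd2ZZmaq7zd3LqZiId3Zg=="/>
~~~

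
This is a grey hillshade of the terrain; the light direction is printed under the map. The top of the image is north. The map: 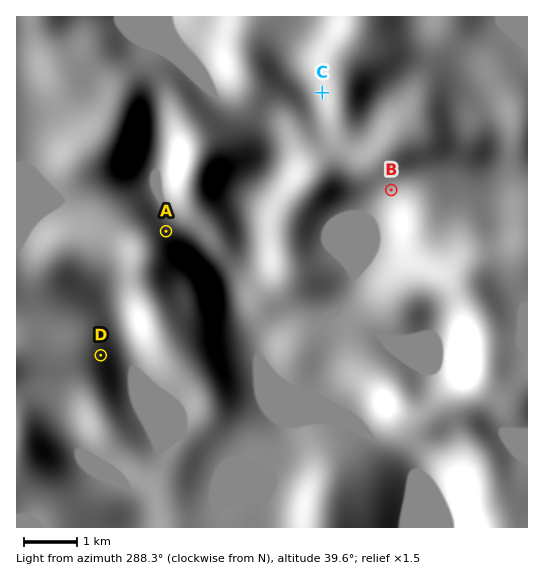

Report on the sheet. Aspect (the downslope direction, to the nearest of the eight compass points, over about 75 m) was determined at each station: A NE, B SW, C SW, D E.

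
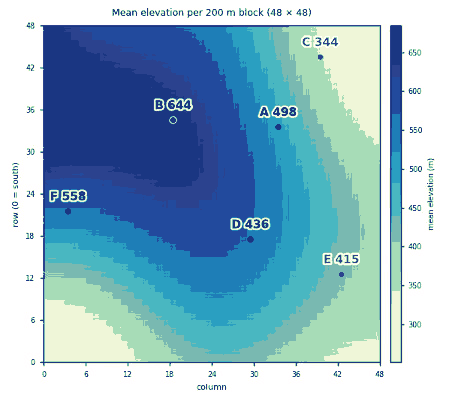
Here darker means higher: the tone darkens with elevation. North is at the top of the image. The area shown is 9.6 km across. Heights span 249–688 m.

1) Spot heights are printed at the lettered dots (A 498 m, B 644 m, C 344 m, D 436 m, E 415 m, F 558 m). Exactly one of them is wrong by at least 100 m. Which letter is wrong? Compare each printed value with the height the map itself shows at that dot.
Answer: D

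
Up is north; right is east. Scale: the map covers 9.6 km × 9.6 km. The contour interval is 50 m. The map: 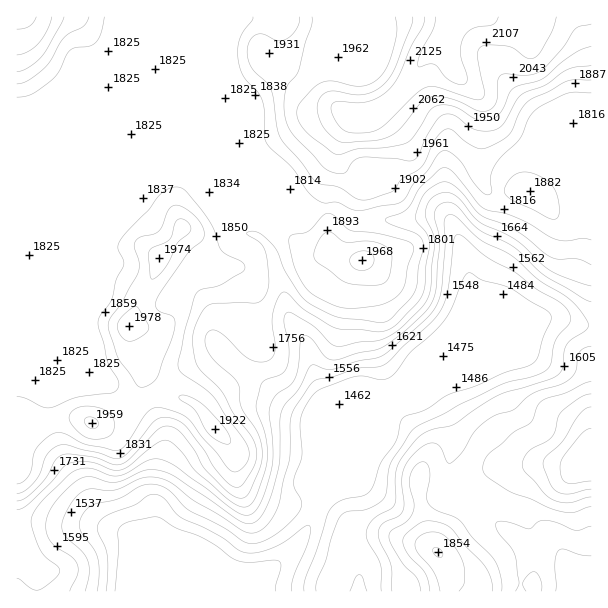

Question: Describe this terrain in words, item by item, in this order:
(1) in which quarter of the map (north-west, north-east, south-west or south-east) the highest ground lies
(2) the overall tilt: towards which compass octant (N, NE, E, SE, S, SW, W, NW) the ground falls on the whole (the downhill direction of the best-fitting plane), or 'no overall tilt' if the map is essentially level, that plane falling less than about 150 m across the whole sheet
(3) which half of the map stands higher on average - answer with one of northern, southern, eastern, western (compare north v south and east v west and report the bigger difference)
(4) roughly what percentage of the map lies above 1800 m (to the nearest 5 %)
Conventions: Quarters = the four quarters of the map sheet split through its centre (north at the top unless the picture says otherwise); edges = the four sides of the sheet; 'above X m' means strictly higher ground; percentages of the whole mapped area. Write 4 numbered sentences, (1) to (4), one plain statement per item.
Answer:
(1) The highest ground is in the north-east quarter.
(2) On the whole the ground falls towards the south.
(3) Taken as a whole, the northern half is higher than the southern.
(4) Ground above 1800 m makes up about 55 % of the sheet.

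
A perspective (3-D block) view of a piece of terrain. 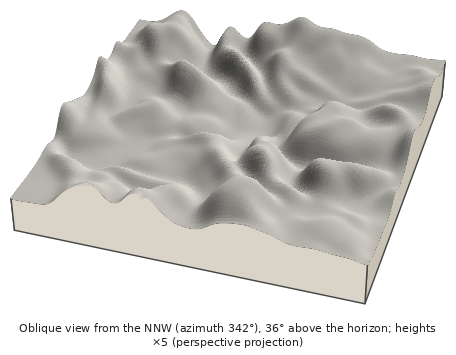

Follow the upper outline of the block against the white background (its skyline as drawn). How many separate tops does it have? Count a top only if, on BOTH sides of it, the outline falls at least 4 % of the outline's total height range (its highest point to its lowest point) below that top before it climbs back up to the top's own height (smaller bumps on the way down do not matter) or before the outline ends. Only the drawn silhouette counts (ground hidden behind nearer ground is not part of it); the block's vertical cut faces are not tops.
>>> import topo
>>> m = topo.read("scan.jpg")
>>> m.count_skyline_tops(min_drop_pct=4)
3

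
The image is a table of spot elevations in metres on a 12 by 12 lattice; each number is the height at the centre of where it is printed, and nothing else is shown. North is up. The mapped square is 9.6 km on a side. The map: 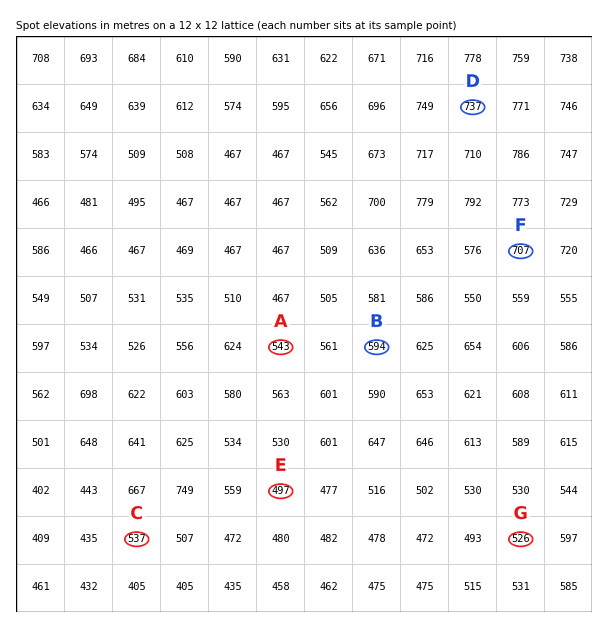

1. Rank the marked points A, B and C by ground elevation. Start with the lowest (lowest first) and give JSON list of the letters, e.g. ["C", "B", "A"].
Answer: ["C", "A", "B"]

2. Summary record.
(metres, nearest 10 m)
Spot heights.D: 740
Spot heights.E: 500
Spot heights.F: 710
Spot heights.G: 530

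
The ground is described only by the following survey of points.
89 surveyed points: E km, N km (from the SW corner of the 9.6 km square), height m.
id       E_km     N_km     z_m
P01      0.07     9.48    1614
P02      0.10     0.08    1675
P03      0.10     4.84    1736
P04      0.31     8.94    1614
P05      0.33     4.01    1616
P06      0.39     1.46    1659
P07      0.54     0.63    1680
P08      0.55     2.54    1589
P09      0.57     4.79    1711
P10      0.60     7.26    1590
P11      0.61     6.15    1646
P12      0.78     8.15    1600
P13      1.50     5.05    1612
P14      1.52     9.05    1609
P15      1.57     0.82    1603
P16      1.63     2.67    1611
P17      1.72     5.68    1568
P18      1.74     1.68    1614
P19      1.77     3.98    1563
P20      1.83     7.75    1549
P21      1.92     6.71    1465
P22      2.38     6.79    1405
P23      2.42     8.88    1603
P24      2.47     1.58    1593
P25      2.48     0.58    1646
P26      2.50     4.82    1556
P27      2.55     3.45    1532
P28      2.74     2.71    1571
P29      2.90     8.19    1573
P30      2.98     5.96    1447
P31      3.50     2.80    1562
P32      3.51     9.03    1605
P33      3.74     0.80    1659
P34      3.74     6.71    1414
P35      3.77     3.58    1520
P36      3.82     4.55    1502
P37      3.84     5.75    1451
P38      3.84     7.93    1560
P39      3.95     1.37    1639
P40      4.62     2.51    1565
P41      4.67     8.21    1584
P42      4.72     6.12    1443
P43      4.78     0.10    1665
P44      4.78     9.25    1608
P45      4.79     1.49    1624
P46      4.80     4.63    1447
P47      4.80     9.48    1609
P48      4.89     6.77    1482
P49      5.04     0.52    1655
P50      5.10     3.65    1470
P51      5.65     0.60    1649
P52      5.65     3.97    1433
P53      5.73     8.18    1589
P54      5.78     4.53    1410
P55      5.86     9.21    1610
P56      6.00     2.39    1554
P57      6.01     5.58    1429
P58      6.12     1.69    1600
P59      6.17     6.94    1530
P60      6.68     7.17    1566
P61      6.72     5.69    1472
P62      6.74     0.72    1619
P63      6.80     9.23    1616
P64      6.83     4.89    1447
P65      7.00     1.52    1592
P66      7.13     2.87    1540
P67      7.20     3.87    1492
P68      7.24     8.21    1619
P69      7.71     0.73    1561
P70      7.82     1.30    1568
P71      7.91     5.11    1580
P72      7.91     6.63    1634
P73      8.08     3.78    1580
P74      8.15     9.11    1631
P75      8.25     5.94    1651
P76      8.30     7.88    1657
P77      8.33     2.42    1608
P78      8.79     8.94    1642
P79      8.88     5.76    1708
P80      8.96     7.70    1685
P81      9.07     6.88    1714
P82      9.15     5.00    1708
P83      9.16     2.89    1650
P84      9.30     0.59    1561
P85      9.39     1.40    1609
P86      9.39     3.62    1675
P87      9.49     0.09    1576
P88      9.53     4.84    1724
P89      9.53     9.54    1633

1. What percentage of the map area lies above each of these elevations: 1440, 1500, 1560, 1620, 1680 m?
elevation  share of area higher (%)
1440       94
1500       83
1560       65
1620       29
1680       7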